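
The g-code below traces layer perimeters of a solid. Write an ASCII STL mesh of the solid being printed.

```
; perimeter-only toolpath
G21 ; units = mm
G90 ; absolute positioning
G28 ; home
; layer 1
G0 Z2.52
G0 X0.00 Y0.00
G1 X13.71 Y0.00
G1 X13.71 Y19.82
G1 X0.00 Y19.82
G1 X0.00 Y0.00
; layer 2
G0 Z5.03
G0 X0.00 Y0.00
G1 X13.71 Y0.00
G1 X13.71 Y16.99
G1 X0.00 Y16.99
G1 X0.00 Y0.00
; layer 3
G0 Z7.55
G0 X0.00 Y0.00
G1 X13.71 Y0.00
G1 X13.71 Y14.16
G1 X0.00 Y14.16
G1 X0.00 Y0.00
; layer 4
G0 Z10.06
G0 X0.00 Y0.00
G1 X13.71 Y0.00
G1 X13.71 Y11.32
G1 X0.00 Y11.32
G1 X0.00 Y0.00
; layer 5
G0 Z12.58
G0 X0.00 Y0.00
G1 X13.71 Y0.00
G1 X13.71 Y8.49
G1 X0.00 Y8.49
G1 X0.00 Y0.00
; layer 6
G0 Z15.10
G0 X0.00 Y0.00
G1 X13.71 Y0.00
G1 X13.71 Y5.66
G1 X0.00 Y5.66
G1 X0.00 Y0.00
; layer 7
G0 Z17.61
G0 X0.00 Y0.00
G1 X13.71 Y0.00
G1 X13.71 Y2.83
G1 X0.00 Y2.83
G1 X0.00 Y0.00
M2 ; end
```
solid part
  facet normal 0.0000 0.0000 -1.0000
    outer loop
      vertex 13.71 22.65 0.00
      vertex 13.71 0.00 0.00
      vertex 0.00 0.00 0.00
    endloop
  endfacet
  facet normal 0.0000 0.0000 -1.0000
    outer loop
      vertex 0.00 22.65 0.00
      vertex 13.71 22.65 0.00
      vertex 0.00 0.00 0.00
    endloop
  endfacet
  facet normal 0.0000 -1.0000 0.0000
    outer loop
      vertex 0.00 0.00 0.00
      vertex 13.71 0.00 0.00
      vertex 13.71 0.00 20.13
    endloop
  endfacet
  facet normal 0.0000 -1.0000 0.0000
    outer loop
      vertex 0.00 0.00 0.00
      vertex 13.71 0.00 20.13
      vertex 0.00 0.00 20.13
    endloop
  endfacet
  facet normal 0.0000 0.6643 0.7475
    outer loop
      vertex 0.00 0.00 20.13
      vertex 13.71 0.00 20.13
      vertex 13.71 22.65 0.00
    endloop
  endfacet
  facet normal 0.0000 0.6643 0.7475
    outer loop
      vertex 0.00 0.00 20.13
      vertex 13.71 22.65 0.00
      vertex 0.00 22.65 0.00
    endloop
  endfacet
  facet normal -1.0000 0.0000 0.0000
    outer loop
      vertex 0.00 0.00 20.13
      vertex 0.00 22.65 0.00
      vertex 0.00 0.00 0.00
    endloop
  endfacet
  facet normal 1.0000 0.0000 0.0000
    outer loop
      vertex 13.71 0.00 0.00
      vertex 13.71 22.65 0.00
      vertex 13.71 0.00 20.13
    endloop
  endfacet
endsolid part

The G0 Z moves step by Δz≈2.52 mm. The G1 loops shrink linearly with z, so the solid tapers from its base footprint up to z≈20.1. Closing with a flat bottom cap and the tapered top and triangulating gives 8 facets — a wedge (ramp): 13.7 × 22.6 mm base, rising to 20.1 mm along the y=0 edge and sloping linearly to z=0 at y=22.6.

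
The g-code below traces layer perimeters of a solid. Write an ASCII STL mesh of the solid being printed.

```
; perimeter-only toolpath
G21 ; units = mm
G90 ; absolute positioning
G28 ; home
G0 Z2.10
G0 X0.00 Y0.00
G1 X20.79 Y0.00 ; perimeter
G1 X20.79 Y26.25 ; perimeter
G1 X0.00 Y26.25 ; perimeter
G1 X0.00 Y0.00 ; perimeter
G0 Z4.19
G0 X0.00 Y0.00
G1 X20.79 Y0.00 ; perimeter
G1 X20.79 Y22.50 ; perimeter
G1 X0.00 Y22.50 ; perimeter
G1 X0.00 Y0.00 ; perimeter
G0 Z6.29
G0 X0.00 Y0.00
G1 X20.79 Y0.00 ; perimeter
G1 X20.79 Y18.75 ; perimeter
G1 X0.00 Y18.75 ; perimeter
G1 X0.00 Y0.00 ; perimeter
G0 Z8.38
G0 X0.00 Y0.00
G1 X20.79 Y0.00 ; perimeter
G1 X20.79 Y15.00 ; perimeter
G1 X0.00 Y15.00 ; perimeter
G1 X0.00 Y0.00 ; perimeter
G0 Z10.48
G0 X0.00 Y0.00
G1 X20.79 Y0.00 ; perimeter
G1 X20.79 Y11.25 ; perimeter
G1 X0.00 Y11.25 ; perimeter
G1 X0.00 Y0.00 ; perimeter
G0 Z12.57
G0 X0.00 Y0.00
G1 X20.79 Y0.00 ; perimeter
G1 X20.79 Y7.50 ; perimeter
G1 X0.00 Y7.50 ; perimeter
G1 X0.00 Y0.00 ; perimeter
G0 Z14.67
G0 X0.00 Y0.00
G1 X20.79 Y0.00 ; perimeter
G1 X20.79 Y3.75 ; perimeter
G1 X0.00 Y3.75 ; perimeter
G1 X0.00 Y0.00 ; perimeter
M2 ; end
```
solid part
  facet normal 0.0000 0.0000 -1.0000
    outer loop
      vertex 20.79 30.00 0.00
      vertex 20.79 0.00 0.00
      vertex 0.00 0.00 0.00
    endloop
  endfacet
  facet normal 0.0000 0.0000 -1.0000
    outer loop
      vertex 0.00 30.00 0.00
      vertex 20.79 30.00 0.00
      vertex 0.00 0.00 0.00
    endloop
  endfacet
  facet normal 0.0000 -1.0000 0.0000
    outer loop
      vertex 0.00 0.00 0.00
      vertex 20.79 0.00 0.00
      vertex 20.79 0.00 16.76
    endloop
  endfacet
  facet normal 0.0000 -1.0000 0.0000
    outer loop
      vertex 0.00 0.00 0.00
      vertex 20.79 0.00 16.76
      vertex 0.00 0.00 16.76
    endloop
  endfacet
  facet normal 0.0000 0.4877 0.8730
    outer loop
      vertex 0.00 0.00 16.76
      vertex 20.79 0.00 16.76
      vertex 20.79 30.00 0.00
    endloop
  endfacet
  facet normal 0.0000 0.4877 0.8730
    outer loop
      vertex 0.00 0.00 16.76
      vertex 20.79 30.00 0.00
      vertex 0.00 30.00 0.00
    endloop
  endfacet
  facet normal -1.0000 0.0000 0.0000
    outer loop
      vertex 0.00 0.00 16.76
      vertex 0.00 30.00 0.00
      vertex 0.00 0.00 0.00
    endloop
  endfacet
  facet normal 1.0000 0.0000 0.0000
    outer loop
      vertex 20.79 0.00 0.00
      vertex 20.79 30.00 0.00
      vertex 20.79 0.00 16.76
    endloop
  endfacet
endsolid part

The G0 Z moves step by Δz≈2.10 mm. The G1 loops shrink linearly with z, so the solid tapers from its base footprint up to z≈16.8. Closing with a flat bottom cap and the tapered top and triangulating gives 8 facets — a wedge (ramp): 20.8 × 30 mm base, rising to 16.8 mm along the y=0 edge and sloping linearly to z=0 at y=30.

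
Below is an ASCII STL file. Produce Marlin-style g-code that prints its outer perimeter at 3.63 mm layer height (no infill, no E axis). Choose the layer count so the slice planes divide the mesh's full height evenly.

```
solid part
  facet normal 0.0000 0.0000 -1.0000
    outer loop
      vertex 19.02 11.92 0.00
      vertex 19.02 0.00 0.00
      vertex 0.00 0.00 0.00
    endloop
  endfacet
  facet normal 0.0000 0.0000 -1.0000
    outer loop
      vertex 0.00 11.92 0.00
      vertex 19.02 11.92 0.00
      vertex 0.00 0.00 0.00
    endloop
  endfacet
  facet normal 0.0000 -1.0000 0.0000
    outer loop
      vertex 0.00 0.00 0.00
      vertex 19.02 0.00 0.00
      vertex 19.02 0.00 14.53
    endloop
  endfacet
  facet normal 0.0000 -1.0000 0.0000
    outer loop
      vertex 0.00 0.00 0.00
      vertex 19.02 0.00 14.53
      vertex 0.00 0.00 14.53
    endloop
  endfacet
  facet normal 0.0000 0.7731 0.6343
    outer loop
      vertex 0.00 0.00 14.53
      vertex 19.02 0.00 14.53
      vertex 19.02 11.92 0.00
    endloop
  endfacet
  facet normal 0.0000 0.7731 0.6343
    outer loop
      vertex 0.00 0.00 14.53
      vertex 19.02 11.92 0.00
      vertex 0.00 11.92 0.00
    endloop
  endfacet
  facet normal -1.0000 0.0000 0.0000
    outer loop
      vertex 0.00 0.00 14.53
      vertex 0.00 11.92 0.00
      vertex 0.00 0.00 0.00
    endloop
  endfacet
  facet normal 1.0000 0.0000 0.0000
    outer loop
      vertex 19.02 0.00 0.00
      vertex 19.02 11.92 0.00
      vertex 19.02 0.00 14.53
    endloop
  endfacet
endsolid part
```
; perimeter-only toolpath
G21 ; units = mm
G90 ; absolute positioning
G28 ; home
; layer 1
G0 Z3.63
G0 X0.00 Y0.00
G1 X19.02 Y0.00
G1 X19.02 Y8.94
G1 X0.00 Y8.94
G1 X0.00 Y0.00
; layer 2
G0 Z7.26
G0 X0.00 Y0.00
G1 X19.02 Y0.00
G1 X19.02 Y5.96
G1 X0.00 Y5.96
G1 X0.00 Y0.00
; layer 3
G0 Z10.90
G0 X0.00 Y0.00
G1 X19.02 Y0.00
G1 X19.02 Y2.98
G1 X0.00 Y2.98
G1 X0.00 Y0.00
M2 ; end

The solid is a wedge (ramp): 19 × 11.9 mm base, rising to 14.5 mm along the y=0 edge and sloping linearly to z=0 at y=11.9. Slicing at Δz = 3.63 mm — 4 equal slices spanning the solid's height, so layer i sits at z = i·h/4 — gives 3 non-empty perimeters. Each is a 4-segment closed polygon; G0 lifts to the layer z and rapids to the start vertex, then G1 traces the edges. The cross-section shrinks linearly with z (the slice at the apex is degenerate and omitted).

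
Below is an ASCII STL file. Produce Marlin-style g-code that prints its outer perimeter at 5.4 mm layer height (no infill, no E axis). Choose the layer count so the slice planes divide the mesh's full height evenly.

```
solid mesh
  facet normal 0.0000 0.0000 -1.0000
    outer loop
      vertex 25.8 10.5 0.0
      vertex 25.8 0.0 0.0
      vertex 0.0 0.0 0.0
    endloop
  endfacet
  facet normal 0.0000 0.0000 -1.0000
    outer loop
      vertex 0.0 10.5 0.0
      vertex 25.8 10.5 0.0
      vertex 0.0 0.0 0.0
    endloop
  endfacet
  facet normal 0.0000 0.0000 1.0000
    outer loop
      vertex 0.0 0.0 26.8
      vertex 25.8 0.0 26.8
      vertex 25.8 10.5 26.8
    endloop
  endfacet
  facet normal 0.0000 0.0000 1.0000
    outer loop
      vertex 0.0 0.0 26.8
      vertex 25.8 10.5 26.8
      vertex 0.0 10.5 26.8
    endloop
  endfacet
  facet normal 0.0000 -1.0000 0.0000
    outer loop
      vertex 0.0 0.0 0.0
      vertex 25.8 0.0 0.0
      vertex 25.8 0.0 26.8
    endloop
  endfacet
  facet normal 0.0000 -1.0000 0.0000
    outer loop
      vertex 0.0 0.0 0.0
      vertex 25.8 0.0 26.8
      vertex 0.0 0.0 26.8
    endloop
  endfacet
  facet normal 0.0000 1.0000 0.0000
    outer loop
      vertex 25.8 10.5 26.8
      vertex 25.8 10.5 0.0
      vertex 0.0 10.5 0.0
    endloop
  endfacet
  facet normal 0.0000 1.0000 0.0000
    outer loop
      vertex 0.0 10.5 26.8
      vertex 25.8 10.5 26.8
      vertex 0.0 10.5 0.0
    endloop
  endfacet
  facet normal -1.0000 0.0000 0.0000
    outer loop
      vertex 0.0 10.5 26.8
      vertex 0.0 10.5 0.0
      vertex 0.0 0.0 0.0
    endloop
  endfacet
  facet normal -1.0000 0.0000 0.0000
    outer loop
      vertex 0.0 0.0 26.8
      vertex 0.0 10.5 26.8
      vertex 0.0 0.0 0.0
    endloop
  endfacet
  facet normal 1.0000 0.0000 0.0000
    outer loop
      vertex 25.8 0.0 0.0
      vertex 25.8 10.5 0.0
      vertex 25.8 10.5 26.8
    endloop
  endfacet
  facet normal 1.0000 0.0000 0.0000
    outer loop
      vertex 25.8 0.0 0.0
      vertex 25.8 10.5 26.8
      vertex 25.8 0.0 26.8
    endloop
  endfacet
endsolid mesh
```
; perimeter-only toolpath
G21 ; units = mm
G90 ; absolute positioning
G28 ; home
; layer 1
G0 Z5.4
G0 X0.0 Y0.0
G1 X25.8 Y0.0
G1 X25.8 Y10.5
G1 X0.0 Y10.5
G1 X0.0 Y0.0
; layer 2
G0 Z10.7
G0 X0.0 Y0.0
G1 X25.8 Y0.0
G1 X25.8 Y10.5
G1 X0.0 Y10.5
G1 X0.0 Y0.0
; layer 3
G0 Z16.1
G0 X0.0 Y0.0
G1 X25.8 Y0.0
G1 X25.8 Y10.5
G1 X0.0 Y10.5
G1 X0.0 Y0.0
; layer 4
G0 Z21.4
G0 X0.0 Y0.0
G1 X25.8 Y0.0
G1 X25.8 Y10.5
G1 X0.0 Y10.5
G1 X0.0 Y0.0
; layer 5
G0 Z26.8
G0 X0.0 Y0.0
G1 X25.8 Y0.0
G1 X25.8 Y10.5
G1 X0.0 Y10.5
G1 X0.0 Y0.0
M2 ; end

The solid is a rectangular box, roughly 25.8 × 10.5 mm footprint and 26.8 mm tall. Slicing at Δz = 5.4 mm — 5 equal slices spanning the solid's height, so layer i sits at z = i·h/5 — gives 5 non-empty perimeters. Each is a 4-segment closed polygon; G0 lifts to the layer z and rapids to the start vertex, then G1 traces the edges.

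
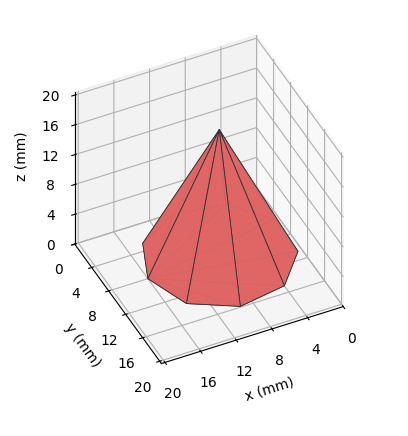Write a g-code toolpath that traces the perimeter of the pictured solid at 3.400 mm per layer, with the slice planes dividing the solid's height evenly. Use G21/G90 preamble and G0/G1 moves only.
Reading the render: the shape is a regular 9-sided pyramid, base circumscribed radius ≈ 8 mm, apex at z ≈ 17 mm (dimensions read to the nearest mm from the axis ticks). For the g-code, the solid's height is divided into equal slices at the stated Δz and each level perimeter traced with G1 moves after a G0 lift.

; perimeter-only toolpath
G21 ; units = mm
G90 ; absolute positioning
G28 ; home
; layer 1
G0 Z3.400
G0 X14.400 Y8.000
G1 X12.902 Y12.114
G1 X9.111 Y14.302
G1 X4.800 Y13.542
G1 X1.986 Y10.189
G1 X1.986 Y5.811
G1 X4.800 Y2.458
G1 X9.111 Y1.698
G1 X12.902 Y3.886
G1 X14.400 Y8.000
; layer 2
G0 Z6.800
G0 X12.800 Y8.000
G1 X11.677 Y11.085
G1 X8.833 Y12.727
G1 X5.600 Y12.157
G1 X3.489 Y9.642
G1 X3.489 Y6.358
G1 X5.600 Y3.843
G1 X8.833 Y3.273
G1 X11.677 Y4.915
G1 X12.800 Y8.000
; layer 3
G0 Z10.200
G0 X11.200 Y8.000
G1 X10.451 Y10.057
G1 X8.556 Y11.151
G1 X6.400 Y10.771
G1 X4.993 Y9.094
G1 X4.993 Y6.906
G1 X6.400 Y5.229
G1 X8.556 Y4.849
G1 X10.451 Y5.943
G1 X11.200 Y8.000
; layer 4
G0 Z13.600
G0 X9.600 Y8.000
G1 X9.226 Y9.028
G1 X8.278 Y9.576
G1 X7.200 Y9.386
G1 X6.496 Y8.547
G1 X6.496 Y7.453
G1 X7.200 Y6.614
G1 X8.278 Y6.424
G1 X9.226 Y6.972
G1 X9.600 Y8.000
M2 ; end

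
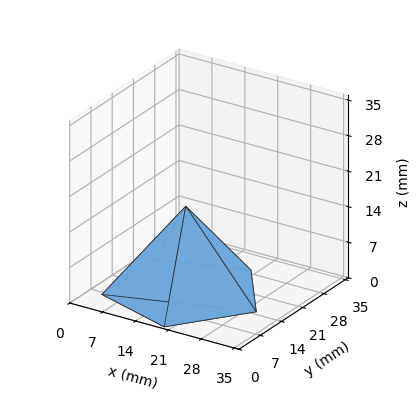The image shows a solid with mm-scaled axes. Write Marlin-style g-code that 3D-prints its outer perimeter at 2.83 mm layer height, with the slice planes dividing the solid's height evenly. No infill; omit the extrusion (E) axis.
Reading the render: the shape is a regular 5-sided pyramid, base circumscribed radius ≈ 15 mm, apex at z ≈ 17 mm (dimensions read to the nearest mm from the axis ticks). For the g-code, the solid's height is divided into equal slices at the stated Δz and each level perimeter traced with G1 moves after a G0 lift.

; perimeter-only toolpath
G21 ; units = mm
G90 ; absolute positioning
G28 ; home
; layer 1
G0 Z2.83
G0 X27.50 Y15.00
G1 X18.87 Y26.89
G1 X4.88 Y22.35
G1 X4.88 Y7.65
G1 X18.87 Y3.11
G1 X27.50 Y15.00
; layer 2
G0 Z5.67
G0 X25.00 Y15.00
G1 X18.09 Y24.51
G1 X6.91 Y20.88
G1 X6.91 Y9.12
G1 X18.09 Y5.49
G1 X25.00 Y15.00
; layer 3
G0 Z8.50
G0 X22.50 Y15.00
G1 X17.32 Y22.13
G1 X8.93 Y19.41
G1 X8.93 Y10.59
G1 X17.32 Y7.87
G1 X22.50 Y15.00
; layer 4
G0 Z11.33
G0 X20.00 Y15.00
G1 X16.55 Y19.76
G1 X10.95 Y17.94
G1 X10.95 Y12.06
G1 X16.55 Y10.24
G1 X20.00 Y15.00
; layer 5
G0 Z14.17
G0 X17.50 Y15.00
G1 X15.77 Y17.38
G1 X12.98 Y16.47
G1 X12.98 Y13.53
G1 X15.77 Y12.62
G1 X17.50 Y15.00
M2 ; end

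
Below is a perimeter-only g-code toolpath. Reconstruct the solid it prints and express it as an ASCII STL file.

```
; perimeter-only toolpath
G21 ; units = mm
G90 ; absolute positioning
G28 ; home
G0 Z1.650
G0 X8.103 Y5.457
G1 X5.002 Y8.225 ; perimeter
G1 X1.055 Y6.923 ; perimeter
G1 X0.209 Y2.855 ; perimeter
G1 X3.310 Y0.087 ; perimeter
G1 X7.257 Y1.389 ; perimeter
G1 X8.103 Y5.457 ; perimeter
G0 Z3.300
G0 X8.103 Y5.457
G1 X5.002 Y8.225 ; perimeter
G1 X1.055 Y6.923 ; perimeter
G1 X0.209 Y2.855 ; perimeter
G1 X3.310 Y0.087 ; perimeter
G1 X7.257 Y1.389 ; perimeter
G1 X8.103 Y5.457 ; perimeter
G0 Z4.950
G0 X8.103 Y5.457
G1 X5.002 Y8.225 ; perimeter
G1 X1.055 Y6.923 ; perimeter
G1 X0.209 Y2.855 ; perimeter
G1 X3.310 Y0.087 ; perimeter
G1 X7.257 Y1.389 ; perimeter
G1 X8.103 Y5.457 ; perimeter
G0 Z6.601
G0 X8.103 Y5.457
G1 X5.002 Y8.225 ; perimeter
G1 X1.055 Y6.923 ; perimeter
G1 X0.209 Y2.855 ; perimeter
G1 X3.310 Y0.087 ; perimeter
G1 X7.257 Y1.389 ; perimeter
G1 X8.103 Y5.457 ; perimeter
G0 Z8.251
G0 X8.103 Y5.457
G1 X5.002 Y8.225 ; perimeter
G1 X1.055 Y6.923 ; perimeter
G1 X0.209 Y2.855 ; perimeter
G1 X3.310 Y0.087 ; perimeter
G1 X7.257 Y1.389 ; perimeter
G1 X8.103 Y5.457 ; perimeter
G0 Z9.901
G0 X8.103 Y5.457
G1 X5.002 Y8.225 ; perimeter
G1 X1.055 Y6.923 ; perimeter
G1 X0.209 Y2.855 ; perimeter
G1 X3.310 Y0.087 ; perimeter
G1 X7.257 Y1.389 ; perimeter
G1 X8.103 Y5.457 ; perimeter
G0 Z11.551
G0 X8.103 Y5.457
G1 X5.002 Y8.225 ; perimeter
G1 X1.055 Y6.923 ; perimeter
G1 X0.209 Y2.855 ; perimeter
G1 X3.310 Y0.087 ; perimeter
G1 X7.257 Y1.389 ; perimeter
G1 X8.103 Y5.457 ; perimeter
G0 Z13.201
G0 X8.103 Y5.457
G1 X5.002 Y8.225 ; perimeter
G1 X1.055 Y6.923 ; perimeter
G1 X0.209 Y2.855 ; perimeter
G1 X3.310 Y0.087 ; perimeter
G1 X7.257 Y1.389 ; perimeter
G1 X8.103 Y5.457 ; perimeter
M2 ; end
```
solid part
  facet normal 0.0000 0.0000 -1.0000
    outer loop
      vertex 1.055 6.923 0.000
      vertex 5.002 8.225 0.000
      vertex 8.103 5.457 0.000
    endloop
  endfacet
  facet normal 0.0000 0.0000 -1.0000
    outer loop
      vertex 0.209 2.855 0.000
      vertex 1.055 6.923 0.000
      vertex 8.103 5.457 0.000
    endloop
  endfacet
  facet normal 0.0000 0.0000 -1.0000
    outer loop
      vertex 3.310 0.087 0.000
      vertex 0.209 2.855 0.000
      vertex 8.103 5.457 0.000
    endloop
  endfacet
  facet normal 0.0000 0.0000 -1.0000
    outer loop
      vertex 7.257 1.389 0.000
      vertex 3.310 0.087 0.000
      vertex 8.103 5.457 0.000
    endloop
  endfacet
  facet normal 0.0000 0.0000 1.0000
    outer loop
      vertex 8.103 5.457 13.201
      vertex 5.002 8.225 13.201
      vertex 1.055 6.923 13.201
    endloop
  endfacet
  facet normal 0.0000 0.0000 1.0000
    outer loop
      vertex 8.103 5.457 13.201
      vertex 1.055 6.923 13.201
      vertex 0.209 2.855 13.201
    endloop
  endfacet
  facet normal 0.0000 0.0000 1.0000
    outer loop
      vertex 8.103 5.457 13.201
      vertex 0.209 2.855 13.201
      vertex 3.310 0.087 13.201
    endloop
  endfacet
  facet normal 0.0000 0.0000 1.0000
    outer loop
      vertex 8.103 5.457 13.201
      vertex 3.310 0.087 13.201
      vertex 7.257 1.389 13.201
    endloop
  endfacet
  facet normal 0.6659 0.7460 0.0000
    outer loop
      vertex 8.103 5.457 0.000
      vertex 5.002 8.225 0.000
      vertex 5.002 8.225 13.201
    endloop
  endfacet
  facet normal 0.6659 0.7460 0.0000
    outer loop
      vertex 8.103 5.457 0.000
      vertex 5.002 8.225 13.201
      vertex 8.103 5.457 13.201
    endloop
  endfacet
  facet normal -0.3133 0.9497 0.0000
    outer loop
      vertex 5.002 8.225 0.000
      vertex 1.055 6.923 0.000
      vertex 1.055 6.923 13.201
    endloop
  endfacet
  facet normal -0.3133 0.9497 0.0000
    outer loop
      vertex 5.002 8.225 0.000
      vertex 1.055 6.923 13.201
      vertex 5.002 8.225 13.201
    endloop
  endfacet
  facet normal -0.9791 0.2036 0.0000
    outer loop
      vertex 1.055 6.923 0.000
      vertex 0.209 2.855 0.000
      vertex 0.209 2.855 13.201
    endloop
  endfacet
  facet normal -0.9791 0.2036 0.0000
    outer loop
      vertex 1.055 6.923 0.000
      vertex 0.209 2.855 13.201
      vertex 1.055 6.923 13.201
    endloop
  endfacet
  facet normal -0.6659 -0.7460 0.0000
    outer loop
      vertex 0.209 2.855 0.000
      vertex 3.310 0.087 0.000
      vertex 3.310 0.087 13.201
    endloop
  endfacet
  facet normal -0.6659 -0.7460 0.0000
    outer loop
      vertex 0.209 2.855 0.000
      vertex 3.310 0.087 13.201
      vertex 0.209 2.855 13.201
    endloop
  endfacet
  facet normal 0.3133 -0.9497 0.0000
    outer loop
      vertex 3.310 0.087 0.000
      vertex 7.257 1.389 0.000
      vertex 7.257 1.389 13.201
    endloop
  endfacet
  facet normal 0.3133 -0.9497 0.0000
    outer loop
      vertex 3.310 0.087 0.000
      vertex 7.257 1.389 13.201
      vertex 3.310 0.087 13.201
    endloop
  endfacet
  facet normal 0.9791 -0.2036 0.0000
    outer loop
      vertex 7.257 1.389 0.000
      vertex 8.103 5.457 0.000
      vertex 8.103 5.457 13.201
    endloop
  endfacet
  facet normal 0.9791 -0.2036 0.0000
    outer loop
      vertex 7.257 1.389 0.000
      vertex 8.103 5.457 13.201
      vertex 7.257 1.389 13.201
    endloop
  endfacet
endsolid part

The G0 Z moves step by Δz≈1.650 mm. Every layer's G1 loop is the same polygon, so the solid is a straight extrusion of it from z=0 to z≈13.2. Closing with flat bottom and top caps and triangulating gives 20 facets — a regular 6-sided prism (a cylinder approximated with 6 flat sides), circumscribed radius ≈ 4.16 mm, height ≈ 13.2 mm.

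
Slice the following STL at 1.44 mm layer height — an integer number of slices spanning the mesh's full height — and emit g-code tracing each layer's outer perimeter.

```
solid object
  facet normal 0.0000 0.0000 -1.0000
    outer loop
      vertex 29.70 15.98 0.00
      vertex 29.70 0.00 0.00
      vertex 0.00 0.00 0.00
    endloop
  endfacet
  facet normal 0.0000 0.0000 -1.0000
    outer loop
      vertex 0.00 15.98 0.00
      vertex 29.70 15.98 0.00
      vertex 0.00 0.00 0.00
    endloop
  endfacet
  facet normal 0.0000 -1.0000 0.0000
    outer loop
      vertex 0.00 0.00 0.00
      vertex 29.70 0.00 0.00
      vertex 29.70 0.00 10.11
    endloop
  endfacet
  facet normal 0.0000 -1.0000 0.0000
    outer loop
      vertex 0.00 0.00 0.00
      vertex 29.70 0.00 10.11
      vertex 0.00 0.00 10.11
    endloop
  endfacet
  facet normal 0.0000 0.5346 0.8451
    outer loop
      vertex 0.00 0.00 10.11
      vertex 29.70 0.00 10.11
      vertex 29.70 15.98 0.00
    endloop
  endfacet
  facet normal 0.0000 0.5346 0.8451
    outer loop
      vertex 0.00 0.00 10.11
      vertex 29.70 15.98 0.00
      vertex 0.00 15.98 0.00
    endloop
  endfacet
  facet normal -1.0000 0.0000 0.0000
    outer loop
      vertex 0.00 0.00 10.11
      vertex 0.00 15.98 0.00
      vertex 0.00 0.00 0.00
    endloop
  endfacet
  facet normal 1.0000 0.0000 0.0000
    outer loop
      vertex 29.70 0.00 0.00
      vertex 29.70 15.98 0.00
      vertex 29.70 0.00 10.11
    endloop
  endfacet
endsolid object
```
; perimeter-only toolpath
G21 ; units = mm
G90 ; absolute positioning
G28 ; home
; layer 1
G0 Z1.44
G0 X0.00 Y0.00
G1 X29.70 Y0.00
G1 X29.70 Y13.70
G1 X0.00 Y13.70
G1 X0.00 Y0.00
; layer 2
G0 Z2.89
G0 X0.00 Y0.00
G1 X29.70 Y0.00
G1 X29.70 Y11.41
G1 X0.00 Y11.41
G1 X0.00 Y0.00
; layer 3
G0 Z4.33
G0 X0.00 Y0.00
G1 X29.70 Y0.00
G1 X29.70 Y9.13
G1 X0.00 Y9.13
G1 X0.00 Y0.00
; layer 4
G0 Z5.78
G0 X0.00 Y0.00
G1 X29.70 Y0.00
G1 X29.70 Y6.85
G1 X0.00 Y6.85
G1 X0.00 Y0.00
; layer 5
G0 Z7.22
G0 X0.00 Y0.00
G1 X29.70 Y0.00
G1 X29.70 Y4.57
G1 X0.00 Y4.57
G1 X0.00 Y0.00
; layer 6
G0 Z8.67
G0 X0.00 Y0.00
G1 X29.70 Y0.00
G1 X29.70 Y2.28
G1 X0.00 Y2.28
G1 X0.00 Y0.00
M2 ; end

The solid is a wedge (ramp): 29.7 × 16 mm base, rising to 10.1 mm along the y=0 edge and sloping linearly to z=0 at y=16. Slicing at Δz = 1.44 mm — 7 equal slices spanning the solid's height, so layer i sits at z = i·h/7 — gives 6 non-empty perimeters. Each is a 4-segment closed polygon; G0 lifts to the layer z and rapids to the start vertex, then G1 traces the edges. The cross-section shrinks linearly with z (the slice at the apex is degenerate and omitted).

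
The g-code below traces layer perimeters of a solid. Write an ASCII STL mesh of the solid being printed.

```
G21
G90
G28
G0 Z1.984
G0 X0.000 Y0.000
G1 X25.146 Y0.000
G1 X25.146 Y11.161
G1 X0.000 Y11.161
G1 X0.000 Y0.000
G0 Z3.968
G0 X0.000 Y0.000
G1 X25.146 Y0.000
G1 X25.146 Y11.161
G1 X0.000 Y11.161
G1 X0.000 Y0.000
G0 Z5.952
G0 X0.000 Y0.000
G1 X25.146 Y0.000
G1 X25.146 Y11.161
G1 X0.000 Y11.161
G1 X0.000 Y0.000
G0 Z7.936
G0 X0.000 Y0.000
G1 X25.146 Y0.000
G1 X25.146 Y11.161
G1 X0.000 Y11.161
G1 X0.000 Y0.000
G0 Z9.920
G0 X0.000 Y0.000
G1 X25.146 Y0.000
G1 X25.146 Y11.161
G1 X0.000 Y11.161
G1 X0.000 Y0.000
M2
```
solid part
  facet normal 0.0000 0.0000 -1.0000
    outer loop
      vertex 25.146 11.161 0.000
      vertex 25.146 0.000 0.000
      vertex 0.000 0.000 0.000
    endloop
  endfacet
  facet normal 0.0000 0.0000 -1.0000
    outer loop
      vertex 0.000 11.161 0.000
      vertex 25.146 11.161 0.000
      vertex 0.000 0.000 0.000
    endloop
  endfacet
  facet normal 0.0000 0.0000 1.0000
    outer loop
      vertex 0.000 0.000 9.920
      vertex 25.146 0.000 9.920
      vertex 25.146 11.161 9.920
    endloop
  endfacet
  facet normal 0.0000 0.0000 1.0000
    outer loop
      vertex 0.000 0.000 9.920
      vertex 25.146 11.161 9.920
      vertex 0.000 11.161 9.920
    endloop
  endfacet
  facet normal 0.0000 -1.0000 0.0000
    outer loop
      vertex 0.000 0.000 0.000
      vertex 25.146 0.000 0.000
      vertex 25.146 0.000 9.920
    endloop
  endfacet
  facet normal 0.0000 -1.0000 0.0000
    outer loop
      vertex 0.000 0.000 0.000
      vertex 25.146 0.000 9.920
      vertex 0.000 0.000 9.920
    endloop
  endfacet
  facet normal 0.0000 1.0000 0.0000
    outer loop
      vertex 25.146 11.161 9.920
      vertex 25.146 11.161 0.000
      vertex 0.000 11.161 0.000
    endloop
  endfacet
  facet normal 0.0000 1.0000 0.0000
    outer loop
      vertex 0.000 11.161 9.920
      vertex 25.146 11.161 9.920
      vertex 0.000 11.161 0.000
    endloop
  endfacet
  facet normal -1.0000 0.0000 0.0000
    outer loop
      vertex 0.000 11.161 9.920
      vertex 0.000 11.161 0.000
      vertex 0.000 0.000 0.000
    endloop
  endfacet
  facet normal -1.0000 0.0000 0.0000
    outer loop
      vertex 0.000 0.000 9.920
      vertex 0.000 11.161 9.920
      vertex 0.000 0.000 0.000
    endloop
  endfacet
  facet normal 1.0000 0.0000 0.0000
    outer loop
      vertex 25.146 0.000 0.000
      vertex 25.146 11.161 0.000
      vertex 25.146 11.161 9.920
    endloop
  endfacet
  facet normal 1.0000 0.0000 0.0000
    outer loop
      vertex 25.146 0.000 0.000
      vertex 25.146 11.161 9.920
      vertex 25.146 0.000 9.920
    endloop
  endfacet
endsolid part

The G0 Z moves step by Δz≈1.984 mm. Every layer's G1 loop is the same polygon, so the solid is a straight extrusion of it from z=0 to z≈9.92. Closing with flat bottom and top caps and triangulating gives 12 facets — a rectangular box, roughly 25.1 × 11.2 mm footprint and 9.92 mm tall.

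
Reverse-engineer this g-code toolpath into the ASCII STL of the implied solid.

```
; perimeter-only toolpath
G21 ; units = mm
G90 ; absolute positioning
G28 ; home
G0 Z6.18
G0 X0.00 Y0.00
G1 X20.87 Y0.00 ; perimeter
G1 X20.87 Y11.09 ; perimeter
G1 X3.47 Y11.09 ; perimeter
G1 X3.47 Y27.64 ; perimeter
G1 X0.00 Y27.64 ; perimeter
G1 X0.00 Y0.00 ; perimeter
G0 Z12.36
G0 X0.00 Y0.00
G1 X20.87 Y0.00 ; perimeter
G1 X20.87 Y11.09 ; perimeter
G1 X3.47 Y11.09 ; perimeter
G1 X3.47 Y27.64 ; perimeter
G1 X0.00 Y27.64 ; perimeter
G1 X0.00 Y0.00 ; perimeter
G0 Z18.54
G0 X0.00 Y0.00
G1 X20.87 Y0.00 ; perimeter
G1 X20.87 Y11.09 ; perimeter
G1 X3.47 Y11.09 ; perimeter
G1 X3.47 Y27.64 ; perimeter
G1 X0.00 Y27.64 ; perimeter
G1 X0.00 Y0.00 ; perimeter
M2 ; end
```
solid part
  facet normal 0.0000 0.0000 -1.0000
    outer loop
      vertex 20.87 11.09 0.00
      vertex 20.87 0.00 0.00
      vertex 0.00 0.00 0.00
    endloop
  endfacet
  facet normal 0.0000 0.0000 -1.0000
    outer loop
      vertex 3.47 11.09 0.00
      vertex 20.87 11.09 0.00
      vertex 0.00 0.00 0.00
    endloop
  endfacet
  facet normal 0.0000 0.0000 -1.0000
    outer loop
      vertex 3.47 27.64 0.00
      vertex 3.47 11.09 0.00
      vertex 0.00 0.00 0.00
    endloop
  endfacet
  facet normal 0.0000 0.0000 -1.0000
    outer loop
      vertex 0.00 27.64 0.00
      vertex 3.47 27.64 0.00
      vertex 0.00 0.00 0.00
    endloop
  endfacet
  facet normal 0.0000 0.0000 1.0000
    outer loop
      vertex 0.00 0.00 18.54
      vertex 20.87 0.00 18.54
      vertex 20.87 11.09 18.54
    endloop
  endfacet
  facet normal 0.0000 0.0000 1.0000
    outer loop
      vertex 0.00 0.00 18.54
      vertex 20.87 11.09 18.54
      vertex 3.47 11.09 18.54
    endloop
  endfacet
  facet normal 0.0000 0.0000 1.0000
    outer loop
      vertex 0.00 0.00 18.54
      vertex 3.47 11.09 18.54
      vertex 3.47 27.64 18.54
    endloop
  endfacet
  facet normal 0.0000 0.0000 1.0000
    outer loop
      vertex 0.00 0.00 18.54
      vertex 3.47 27.64 18.54
      vertex 0.00 27.64 18.54
    endloop
  endfacet
  facet normal 0.0000 -1.0000 0.0000
    outer loop
      vertex 0.00 0.00 0.00
      vertex 20.87 0.00 0.00
      vertex 20.87 0.00 18.54
    endloop
  endfacet
  facet normal 0.0000 -1.0000 0.0000
    outer loop
      vertex 0.00 0.00 0.00
      vertex 20.87 0.00 18.54
      vertex 0.00 0.00 18.54
    endloop
  endfacet
  facet normal 1.0000 0.0000 0.0000
    outer loop
      vertex 20.87 0.00 0.00
      vertex 20.87 11.09 0.00
      vertex 20.87 11.09 18.54
    endloop
  endfacet
  facet normal 1.0000 0.0000 0.0000
    outer loop
      vertex 20.87 0.00 0.00
      vertex 20.87 11.09 18.54
      vertex 20.87 0.00 18.54
    endloop
  endfacet
  facet normal 0.0000 1.0000 0.0000
    outer loop
      vertex 20.87 11.09 0.00
      vertex 3.47 11.09 0.00
      vertex 3.47 11.09 18.54
    endloop
  endfacet
  facet normal 0.0000 1.0000 0.0000
    outer loop
      vertex 20.87 11.09 0.00
      vertex 3.47 11.09 18.54
      vertex 20.87 11.09 18.54
    endloop
  endfacet
  facet normal 1.0000 0.0000 0.0000
    outer loop
      vertex 3.47 11.09 0.00
      vertex 3.47 27.64 0.00
      vertex 3.47 27.64 18.54
    endloop
  endfacet
  facet normal 1.0000 0.0000 0.0000
    outer loop
      vertex 3.47 11.09 0.00
      vertex 3.47 27.64 18.54
      vertex 3.47 11.09 18.54
    endloop
  endfacet
  facet normal 0.0000 1.0000 0.0000
    outer loop
      vertex 3.47 27.64 0.00
      vertex 0.00 27.64 0.00
      vertex 0.00 27.64 18.54
    endloop
  endfacet
  facet normal 0.0000 1.0000 0.0000
    outer loop
      vertex 3.47 27.64 0.00
      vertex 0.00 27.64 18.54
      vertex 3.47 27.64 18.54
    endloop
  endfacet
  facet normal -1.0000 0.0000 0.0000
    outer loop
      vertex 0.00 27.64 0.00
      vertex 0.00 0.00 0.00
      vertex 0.00 0.00 18.54
    endloop
  endfacet
  facet normal -1.0000 0.0000 0.0000
    outer loop
      vertex 0.00 27.64 0.00
      vertex 0.00 0.00 18.54
      vertex 0.00 27.64 18.54
    endloop
  endfacet
endsolid part

The G0 Z moves step by Δz≈6.18 mm. Every layer's G1 loop is the same polygon, so the solid is a straight extrusion of it from z=0 to z≈18.5. Closing with flat bottom and top caps and triangulating gives 20 facets — an L-shaped prism: outer 20.9 × 27.6 mm, arm thicknesses ≈ 11.1 mm (horizontal) and 3.47 mm (vertical), extruded 18.5 mm in z.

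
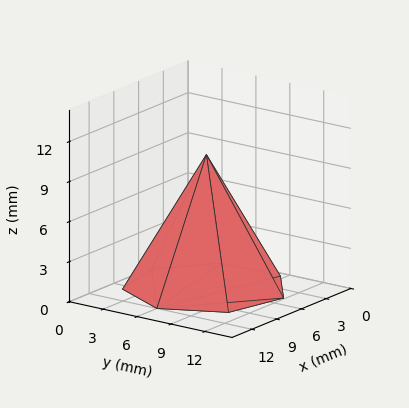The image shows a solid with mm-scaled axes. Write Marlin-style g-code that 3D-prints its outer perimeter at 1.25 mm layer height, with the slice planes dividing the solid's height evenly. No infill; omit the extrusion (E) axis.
Reading the render: the shape is a regular 7-sided pyramid, base circumscribed radius ≈ 6 mm, apex at z ≈ 10 mm (dimensions read to the nearest mm from the axis ticks). For the g-code, the solid's height is divided into equal slices at the stated Δz and each level perimeter traced with G1 moves after a G0 lift.

; perimeter-only toolpath
G21 ; units = mm
G90 ; absolute positioning
G28 ; home
; layer 1
G0 Z1.25
G0 X11.25 Y6.00
G1 X9.27 Y10.10
G1 X4.83 Y11.12
G1 X1.27 Y8.27
G1 X1.27 Y3.73
G1 X4.83 Y0.88
G1 X9.27 Y1.90
G1 X11.25 Y6.00
; layer 2
G0 Z2.50
G0 X10.50 Y6.00
G1 X8.80 Y9.52
G1 X5.00 Y10.39
G1 X1.94 Y7.95
G1 X1.94 Y4.05
G1 X5.00 Y1.61
G1 X8.80 Y2.48
G1 X10.50 Y6.00
; layer 3
G0 Z3.75
G0 X9.75 Y6.00
G1 X8.34 Y8.93
G1 X5.16 Y9.66
G1 X2.62 Y7.62
G1 X2.62 Y4.38
G1 X5.16 Y2.34
G1 X8.34 Y3.07
G1 X9.75 Y6.00
; layer 4
G0 Z5.00
G0 X9.00 Y6.00
G1 X7.87 Y8.34
G1 X5.33 Y8.93
G1 X3.29 Y7.30
G1 X3.29 Y4.70
G1 X5.33 Y3.08
G1 X7.87 Y3.66
G1 X9.00 Y6.00
; layer 5
G0 Z6.25
G0 X8.25 Y6.00
G1 X7.40 Y7.76
G1 X5.50 Y8.19
G1 X3.97 Y6.97
G1 X3.97 Y5.03
G1 X5.50 Y3.81
G1 X7.40 Y4.24
G1 X8.25 Y6.00
; layer 6
G0 Z7.50
G0 X7.50 Y6.00
G1 X6.94 Y7.17
G1 X5.67 Y7.46
G1 X4.65 Y6.65
G1 X4.65 Y5.35
G1 X5.67 Y4.54
G1 X6.94 Y4.83
G1 X7.50 Y6.00
; layer 7
G0 Z8.75
G0 X6.75 Y6.00
G1 X6.47 Y6.59
G1 X5.83 Y6.73
G1 X5.32 Y6.33
G1 X5.32 Y5.67
G1 X5.83 Y5.27
G1 X6.47 Y5.41
G1 X6.75 Y6.00
M2 ; end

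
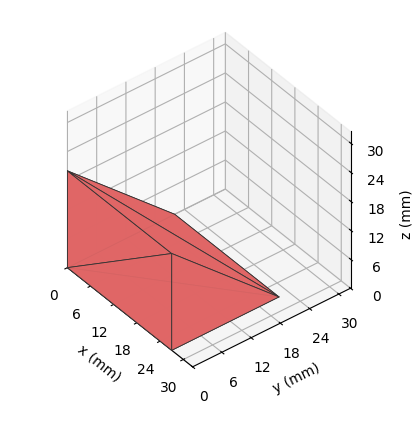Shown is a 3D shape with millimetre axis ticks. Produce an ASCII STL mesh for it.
Reading the render: the shape is a wedge (ramp): 27 × 22 mm base, rising to 20 mm along the y=0 edge and sloping linearly to z=0 at y=22 (dimensions read to the nearest mm from the axis ticks). For the STL, each face is triangulated and given an outward normal.

solid part
  facet normal 0.0000 0.0000 -1.0000
    outer loop
      vertex 27.00 22.00 0.00
      vertex 27.00 0.00 0.00
      vertex 0.00 0.00 0.00
    endloop
  endfacet
  facet normal 0.0000 0.0000 -1.0000
    outer loop
      vertex 0.00 22.00 0.00
      vertex 27.00 22.00 0.00
      vertex 0.00 0.00 0.00
    endloop
  endfacet
  facet normal 0.0000 -1.0000 0.0000
    outer loop
      vertex 0.00 0.00 0.00
      vertex 27.00 0.00 0.00
      vertex 27.00 0.00 20.00
    endloop
  endfacet
  facet normal 0.0000 -1.0000 0.0000
    outer loop
      vertex 0.00 0.00 0.00
      vertex 27.00 0.00 20.00
      vertex 0.00 0.00 20.00
    endloop
  endfacet
  facet normal 0.0000 0.6727 0.7399
    outer loop
      vertex 0.00 0.00 20.00
      vertex 27.00 0.00 20.00
      vertex 27.00 22.00 0.00
    endloop
  endfacet
  facet normal 0.0000 0.6727 0.7399
    outer loop
      vertex 0.00 0.00 20.00
      vertex 27.00 22.00 0.00
      vertex 0.00 22.00 0.00
    endloop
  endfacet
  facet normal -1.0000 0.0000 0.0000
    outer loop
      vertex 0.00 0.00 20.00
      vertex 0.00 22.00 0.00
      vertex 0.00 0.00 0.00
    endloop
  endfacet
  facet normal 1.0000 0.0000 0.0000
    outer loop
      vertex 27.00 0.00 0.00
      vertex 27.00 22.00 0.00
      vertex 27.00 0.00 20.00
    endloop
  endfacet
endsolid part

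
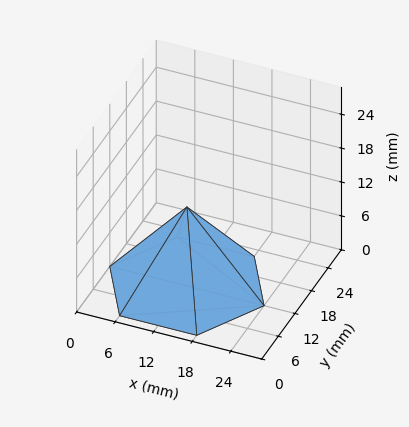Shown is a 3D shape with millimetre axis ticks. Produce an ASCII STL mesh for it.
Reading the render: the shape is a regular 6-sided pyramid, base circumscribed radius ≈ 12 mm, apex at z ≈ 14 mm (dimensions read to the nearest mm from the axis ticks). For the STL, each face is triangulated and given an outward normal.

solid part
  facet normal 0.0000 0.0000 -1.0000
    outer loop
      vertex 6.00 22.39 0.00
      vertex 18.00 22.39 0.00
      vertex 24.00 12.00 0.00
    endloop
  endfacet
  facet normal 0.0000 0.0000 -1.0000
    outer loop
      vertex 0.00 12.00 0.00
      vertex 6.00 22.39 0.00
      vertex 24.00 12.00 0.00
    endloop
  endfacet
  facet normal 0.0000 0.0000 -1.0000
    outer loop
      vertex 6.00 1.61 0.00
      vertex 0.00 12.00 0.00
      vertex 24.00 12.00 0.00
    endloop
  endfacet
  facet normal 0.0000 0.0000 -1.0000
    outer loop
      vertex 18.00 1.61 0.00
      vertex 6.00 1.61 0.00
      vertex 24.00 12.00 0.00
    endloop
  endfacet
  facet normal 0.6954 0.4016 0.5960
    outer loop
      vertex 24.00 12.00 0.00
      vertex 18.00 22.39 0.00
      vertex 12.00 12.00 14.00
    endloop
  endfacet
  facet normal 0.0000 0.8030 0.5960
    outer loop
      vertex 18.00 22.39 0.00
      vertex 6.00 22.39 0.00
      vertex 12.00 12.00 14.00
    endloop
  endfacet
  facet normal -0.6954 0.4016 0.5960
    outer loop
      vertex 6.00 22.39 0.00
      vertex 0.00 12.00 0.00
      vertex 12.00 12.00 14.00
    endloop
  endfacet
  facet normal -0.6954 -0.4016 0.5960
    outer loop
      vertex 0.00 12.00 0.00
      vertex 6.00 1.61 0.00
      vertex 12.00 12.00 14.00
    endloop
  endfacet
  facet normal 0.0000 -0.8030 0.5960
    outer loop
      vertex 6.00 1.61 0.00
      vertex 18.00 1.61 0.00
      vertex 12.00 12.00 14.00
    endloop
  endfacet
  facet normal 0.6954 -0.4016 0.5960
    outer loop
      vertex 18.00 1.61 0.00
      vertex 24.00 12.00 0.00
      vertex 12.00 12.00 14.00
    endloop
  endfacet
endsolid part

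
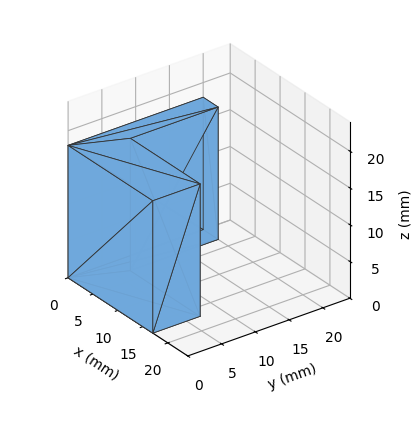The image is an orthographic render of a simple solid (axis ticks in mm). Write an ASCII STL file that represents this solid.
Reading the render: the shape is an L-shaped prism: outer 17 × 20 mm, arm thicknesses ≈ 7 mm (horizontal) and 3 mm (vertical), extruded 18 mm in z (dimensions read to the nearest mm from the axis ticks). For the STL, each face is triangulated and given an outward normal.

solid part
  facet normal 0.0000 0.0000 -1.0000
    outer loop
      vertex 17.000 7.000 0.000
      vertex 17.000 0.000 0.000
      vertex 0.000 0.000 0.000
    endloop
  endfacet
  facet normal 0.0000 0.0000 -1.0000
    outer loop
      vertex 3.000 7.000 0.000
      vertex 17.000 7.000 0.000
      vertex 0.000 0.000 0.000
    endloop
  endfacet
  facet normal 0.0000 0.0000 -1.0000
    outer loop
      vertex 3.000 20.000 0.000
      vertex 3.000 7.000 0.000
      vertex 0.000 0.000 0.000
    endloop
  endfacet
  facet normal 0.0000 0.0000 -1.0000
    outer loop
      vertex 0.000 20.000 0.000
      vertex 3.000 20.000 0.000
      vertex 0.000 0.000 0.000
    endloop
  endfacet
  facet normal 0.0000 0.0000 1.0000
    outer loop
      vertex 0.000 0.000 18.000
      vertex 17.000 0.000 18.000
      vertex 17.000 7.000 18.000
    endloop
  endfacet
  facet normal 0.0000 0.0000 1.0000
    outer loop
      vertex 0.000 0.000 18.000
      vertex 17.000 7.000 18.000
      vertex 3.000 7.000 18.000
    endloop
  endfacet
  facet normal 0.0000 0.0000 1.0000
    outer loop
      vertex 0.000 0.000 18.000
      vertex 3.000 7.000 18.000
      vertex 3.000 20.000 18.000
    endloop
  endfacet
  facet normal 0.0000 0.0000 1.0000
    outer loop
      vertex 0.000 0.000 18.000
      vertex 3.000 20.000 18.000
      vertex 0.000 20.000 18.000
    endloop
  endfacet
  facet normal 0.0000 -1.0000 0.0000
    outer loop
      vertex 0.000 0.000 0.000
      vertex 17.000 0.000 0.000
      vertex 17.000 0.000 18.000
    endloop
  endfacet
  facet normal 0.0000 -1.0000 0.0000
    outer loop
      vertex 0.000 0.000 0.000
      vertex 17.000 0.000 18.000
      vertex 0.000 0.000 18.000
    endloop
  endfacet
  facet normal 1.0000 0.0000 0.0000
    outer loop
      vertex 17.000 0.000 0.000
      vertex 17.000 7.000 0.000
      vertex 17.000 7.000 18.000
    endloop
  endfacet
  facet normal 1.0000 0.0000 0.0000
    outer loop
      vertex 17.000 0.000 0.000
      vertex 17.000 7.000 18.000
      vertex 17.000 0.000 18.000
    endloop
  endfacet
  facet normal 0.0000 1.0000 0.0000
    outer loop
      vertex 17.000 7.000 0.000
      vertex 3.000 7.000 0.000
      vertex 3.000 7.000 18.000
    endloop
  endfacet
  facet normal 0.0000 1.0000 0.0000
    outer loop
      vertex 17.000 7.000 0.000
      vertex 3.000 7.000 18.000
      vertex 17.000 7.000 18.000
    endloop
  endfacet
  facet normal 1.0000 0.0000 0.0000
    outer loop
      vertex 3.000 7.000 0.000
      vertex 3.000 20.000 0.000
      vertex 3.000 20.000 18.000
    endloop
  endfacet
  facet normal 1.0000 0.0000 0.0000
    outer loop
      vertex 3.000 7.000 0.000
      vertex 3.000 20.000 18.000
      vertex 3.000 7.000 18.000
    endloop
  endfacet
  facet normal 0.0000 1.0000 0.0000
    outer loop
      vertex 3.000 20.000 0.000
      vertex 0.000 20.000 0.000
      vertex 0.000 20.000 18.000
    endloop
  endfacet
  facet normal 0.0000 1.0000 0.0000
    outer loop
      vertex 3.000 20.000 0.000
      vertex 0.000 20.000 18.000
      vertex 3.000 20.000 18.000
    endloop
  endfacet
  facet normal -1.0000 0.0000 0.0000
    outer loop
      vertex 0.000 20.000 0.000
      vertex 0.000 0.000 0.000
      vertex 0.000 0.000 18.000
    endloop
  endfacet
  facet normal -1.0000 0.0000 0.0000
    outer loop
      vertex 0.000 20.000 0.000
      vertex 0.000 0.000 18.000
      vertex 0.000 20.000 18.000
    endloop
  endfacet
endsolid part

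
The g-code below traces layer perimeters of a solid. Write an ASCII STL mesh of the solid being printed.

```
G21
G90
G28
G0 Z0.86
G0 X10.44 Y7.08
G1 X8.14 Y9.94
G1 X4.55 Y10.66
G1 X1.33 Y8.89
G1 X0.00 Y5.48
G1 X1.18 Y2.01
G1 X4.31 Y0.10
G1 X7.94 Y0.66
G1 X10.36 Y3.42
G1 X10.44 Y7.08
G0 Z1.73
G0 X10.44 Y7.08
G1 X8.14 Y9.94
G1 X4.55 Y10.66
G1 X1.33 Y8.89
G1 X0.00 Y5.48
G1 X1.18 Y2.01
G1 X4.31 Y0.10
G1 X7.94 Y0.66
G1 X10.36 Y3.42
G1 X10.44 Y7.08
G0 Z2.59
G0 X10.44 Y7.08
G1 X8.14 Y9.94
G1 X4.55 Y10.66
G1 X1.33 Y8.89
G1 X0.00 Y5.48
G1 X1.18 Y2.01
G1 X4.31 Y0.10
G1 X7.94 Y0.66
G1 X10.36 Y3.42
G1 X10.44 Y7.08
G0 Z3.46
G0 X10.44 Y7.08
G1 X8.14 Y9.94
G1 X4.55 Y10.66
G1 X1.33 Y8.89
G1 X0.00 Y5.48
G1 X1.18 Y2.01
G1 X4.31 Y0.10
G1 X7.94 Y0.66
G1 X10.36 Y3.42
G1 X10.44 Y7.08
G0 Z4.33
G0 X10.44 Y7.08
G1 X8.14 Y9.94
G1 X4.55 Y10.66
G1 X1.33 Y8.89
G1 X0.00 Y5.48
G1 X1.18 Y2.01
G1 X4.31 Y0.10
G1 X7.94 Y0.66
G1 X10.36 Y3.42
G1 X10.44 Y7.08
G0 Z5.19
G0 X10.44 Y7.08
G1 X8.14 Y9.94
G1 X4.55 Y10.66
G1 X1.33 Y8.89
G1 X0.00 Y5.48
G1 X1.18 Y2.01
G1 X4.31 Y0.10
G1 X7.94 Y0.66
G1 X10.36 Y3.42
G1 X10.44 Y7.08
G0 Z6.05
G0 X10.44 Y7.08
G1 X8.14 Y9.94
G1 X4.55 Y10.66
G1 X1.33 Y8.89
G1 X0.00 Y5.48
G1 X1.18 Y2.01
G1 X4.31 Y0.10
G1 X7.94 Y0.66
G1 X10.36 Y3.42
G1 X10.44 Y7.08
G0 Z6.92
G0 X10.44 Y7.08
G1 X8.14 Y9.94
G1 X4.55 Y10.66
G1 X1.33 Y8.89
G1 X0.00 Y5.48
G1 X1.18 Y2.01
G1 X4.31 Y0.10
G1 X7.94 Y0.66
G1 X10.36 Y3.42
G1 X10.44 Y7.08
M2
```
solid part
  facet normal 0.0000 0.0000 -1.0000
    outer loop
      vertex 4.55 10.66 0.00
      vertex 8.14 9.94 0.00
      vertex 10.44 7.08 0.00
    endloop
  endfacet
  facet normal 0.0000 0.0000 -1.0000
    outer loop
      vertex 1.33 8.89 0.00
      vertex 4.55 10.66 0.00
      vertex 10.44 7.08 0.00
    endloop
  endfacet
  facet normal 0.0000 0.0000 -1.0000
    outer loop
      vertex 0.00 5.48 0.00
      vertex 1.33 8.89 0.00
      vertex 10.44 7.08 0.00
    endloop
  endfacet
  facet normal 0.0000 0.0000 -1.0000
    outer loop
      vertex 1.18 2.01 0.00
      vertex 0.00 5.48 0.00
      vertex 10.44 7.08 0.00
    endloop
  endfacet
  facet normal 0.0000 0.0000 -1.0000
    outer loop
      vertex 4.31 0.10 0.00
      vertex 1.18 2.01 0.00
      vertex 10.44 7.08 0.00
    endloop
  endfacet
  facet normal 0.0000 0.0000 -1.0000
    outer loop
      vertex 7.94 0.66 0.00
      vertex 4.31 0.10 0.00
      vertex 10.44 7.08 0.00
    endloop
  endfacet
  facet normal 0.0000 0.0000 -1.0000
    outer loop
      vertex 10.36 3.42 0.00
      vertex 7.94 0.66 0.00
      vertex 10.44 7.08 0.00
    endloop
  endfacet
  facet normal 0.0000 0.0000 1.0000
    outer loop
      vertex 10.44 7.08 6.92
      vertex 8.14 9.94 6.92
      vertex 4.55 10.66 6.92
    endloop
  endfacet
  facet normal 0.0000 0.0000 1.0000
    outer loop
      vertex 10.44 7.08 6.92
      vertex 4.55 10.66 6.92
      vertex 1.33 8.89 6.92
    endloop
  endfacet
  facet normal 0.0000 0.0000 1.0000
    outer loop
      vertex 10.44 7.08 6.92
      vertex 1.33 8.89 6.92
      vertex 0.00 5.48 6.92
    endloop
  endfacet
  facet normal 0.0000 0.0000 1.0000
    outer loop
      vertex 10.44 7.08 6.92
      vertex 0.00 5.48 6.92
      vertex 1.18 2.01 6.92
    endloop
  endfacet
  facet normal 0.0000 0.0000 1.0000
    outer loop
      vertex 10.44 7.08 6.92
      vertex 1.18 2.01 6.92
      vertex 4.31 0.10 6.92
    endloop
  endfacet
  facet normal 0.0000 0.0000 1.0000
    outer loop
      vertex 10.44 7.08 6.92
      vertex 4.31 0.10 6.92
      vertex 7.94 0.66 6.92
    endloop
  endfacet
  facet normal 0.0000 0.0000 1.0000
    outer loop
      vertex 10.44 7.08 6.92
      vertex 7.94 0.66 6.92
      vertex 10.36 3.42 6.92
    endloop
  endfacet
  facet normal 0.7793 0.6267 0.0000
    outer loop
      vertex 10.44 7.08 0.00
      vertex 8.14 9.94 0.00
      vertex 8.14 9.94 6.92
    endloop
  endfacet
  facet normal 0.7793 0.6267 0.0000
    outer loop
      vertex 10.44 7.08 0.00
      vertex 8.14 9.94 6.92
      vertex 10.44 7.08 6.92
    endloop
  endfacet
  facet normal 0.1966 0.9805 0.0000
    outer loop
      vertex 8.14 9.94 0.00
      vertex 4.55 10.66 0.00
      vertex 4.55 10.66 6.92
    endloop
  endfacet
  facet normal 0.1966 0.9805 0.0000
    outer loop
      vertex 8.14 9.94 0.00
      vertex 4.55 10.66 6.92
      vertex 8.14 9.94 6.92
    endloop
  endfacet
  facet normal -0.4817 0.8763 0.0000
    outer loop
      vertex 4.55 10.66 0.00
      vertex 1.33 8.89 0.00
      vertex 1.33 8.89 6.92
    endloop
  endfacet
  facet normal -0.4817 0.8763 0.0000
    outer loop
      vertex 4.55 10.66 0.00
      vertex 1.33 8.89 6.92
      vertex 4.55 10.66 6.92
    endloop
  endfacet
  facet normal -0.9316 0.3634 0.0000
    outer loop
      vertex 1.33 8.89 0.00
      vertex 0.00 5.48 0.00
      vertex 0.00 5.48 6.92
    endloop
  endfacet
  facet normal -0.9316 0.3634 0.0000
    outer loop
      vertex 1.33 8.89 0.00
      vertex 0.00 5.48 6.92
      vertex 1.33 8.89 6.92
    endloop
  endfacet
  facet normal -0.9468 -0.3220 0.0000
    outer loop
      vertex 0.00 5.48 0.00
      vertex 1.18 2.01 0.00
      vertex 1.18 2.01 6.92
    endloop
  endfacet
  facet normal -0.9468 -0.3220 0.0000
    outer loop
      vertex 0.00 5.48 0.00
      vertex 1.18 2.01 6.92
      vertex 0.00 5.48 6.92
    endloop
  endfacet
  facet normal -0.5209 -0.8536 0.0000
    outer loop
      vertex 1.18 2.01 0.00
      vertex 4.31 0.10 0.00
      vertex 4.31 0.10 6.92
    endloop
  endfacet
  facet normal -0.5209 -0.8536 0.0000
    outer loop
      vertex 1.18 2.01 0.00
      vertex 4.31 0.10 6.92
      vertex 1.18 2.01 6.92
    endloop
  endfacet
  facet normal 0.1525 -0.9883 0.0000
    outer loop
      vertex 4.31 0.10 0.00
      vertex 7.94 0.66 0.00
      vertex 7.94 0.66 6.92
    endloop
  endfacet
  facet normal 0.1525 -0.9883 0.0000
    outer loop
      vertex 4.31 0.10 0.00
      vertex 7.94 0.66 6.92
      vertex 4.31 0.10 6.92
    endloop
  endfacet
  facet normal 0.7519 -0.6593 0.0000
    outer loop
      vertex 7.94 0.66 0.00
      vertex 10.36 3.42 0.00
      vertex 10.36 3.42 6.92
    endloop
  endfacet
  facet normal 0.7519 -0.6593 0.0000
    outer loop
      vertex 7.94 0.66 0.00
      vertex 10.36 3.42 6.92
      vertex 7.94 0.66 6.92
    endloop
  endfacet
  facet normal 0.9998 -0.0219 0.0000
    outer loop
      vertex 10.36 3.42 0.00
      vertex 10.44 7.08 0.00
      vertex 10.44 7.08 6.92
    endloop
  endfacet
  facet normal 0.9998 -0.0219 0.0000
    outer loop
      vertex 10.36 3.42 0.00
      vertex 10.44 7.08 6.92
      vertex 10.36 3.42 6.92
    endloop
  endfacet
endsolid part

The G0 Z moves step by Δz≈0.86 mm. Every layer's G1 loop is the same polygon, so the solid is a straight extrusion of it from z=0 to z≈6.92. Closing with flat bottom and top caps and triangulating gives 32 facets — a regular 9-sided prism (a cylinder approximated with 9 flat sides), circumscribed radius ≈ 5.36 mm, height ≈ 6.92 mm.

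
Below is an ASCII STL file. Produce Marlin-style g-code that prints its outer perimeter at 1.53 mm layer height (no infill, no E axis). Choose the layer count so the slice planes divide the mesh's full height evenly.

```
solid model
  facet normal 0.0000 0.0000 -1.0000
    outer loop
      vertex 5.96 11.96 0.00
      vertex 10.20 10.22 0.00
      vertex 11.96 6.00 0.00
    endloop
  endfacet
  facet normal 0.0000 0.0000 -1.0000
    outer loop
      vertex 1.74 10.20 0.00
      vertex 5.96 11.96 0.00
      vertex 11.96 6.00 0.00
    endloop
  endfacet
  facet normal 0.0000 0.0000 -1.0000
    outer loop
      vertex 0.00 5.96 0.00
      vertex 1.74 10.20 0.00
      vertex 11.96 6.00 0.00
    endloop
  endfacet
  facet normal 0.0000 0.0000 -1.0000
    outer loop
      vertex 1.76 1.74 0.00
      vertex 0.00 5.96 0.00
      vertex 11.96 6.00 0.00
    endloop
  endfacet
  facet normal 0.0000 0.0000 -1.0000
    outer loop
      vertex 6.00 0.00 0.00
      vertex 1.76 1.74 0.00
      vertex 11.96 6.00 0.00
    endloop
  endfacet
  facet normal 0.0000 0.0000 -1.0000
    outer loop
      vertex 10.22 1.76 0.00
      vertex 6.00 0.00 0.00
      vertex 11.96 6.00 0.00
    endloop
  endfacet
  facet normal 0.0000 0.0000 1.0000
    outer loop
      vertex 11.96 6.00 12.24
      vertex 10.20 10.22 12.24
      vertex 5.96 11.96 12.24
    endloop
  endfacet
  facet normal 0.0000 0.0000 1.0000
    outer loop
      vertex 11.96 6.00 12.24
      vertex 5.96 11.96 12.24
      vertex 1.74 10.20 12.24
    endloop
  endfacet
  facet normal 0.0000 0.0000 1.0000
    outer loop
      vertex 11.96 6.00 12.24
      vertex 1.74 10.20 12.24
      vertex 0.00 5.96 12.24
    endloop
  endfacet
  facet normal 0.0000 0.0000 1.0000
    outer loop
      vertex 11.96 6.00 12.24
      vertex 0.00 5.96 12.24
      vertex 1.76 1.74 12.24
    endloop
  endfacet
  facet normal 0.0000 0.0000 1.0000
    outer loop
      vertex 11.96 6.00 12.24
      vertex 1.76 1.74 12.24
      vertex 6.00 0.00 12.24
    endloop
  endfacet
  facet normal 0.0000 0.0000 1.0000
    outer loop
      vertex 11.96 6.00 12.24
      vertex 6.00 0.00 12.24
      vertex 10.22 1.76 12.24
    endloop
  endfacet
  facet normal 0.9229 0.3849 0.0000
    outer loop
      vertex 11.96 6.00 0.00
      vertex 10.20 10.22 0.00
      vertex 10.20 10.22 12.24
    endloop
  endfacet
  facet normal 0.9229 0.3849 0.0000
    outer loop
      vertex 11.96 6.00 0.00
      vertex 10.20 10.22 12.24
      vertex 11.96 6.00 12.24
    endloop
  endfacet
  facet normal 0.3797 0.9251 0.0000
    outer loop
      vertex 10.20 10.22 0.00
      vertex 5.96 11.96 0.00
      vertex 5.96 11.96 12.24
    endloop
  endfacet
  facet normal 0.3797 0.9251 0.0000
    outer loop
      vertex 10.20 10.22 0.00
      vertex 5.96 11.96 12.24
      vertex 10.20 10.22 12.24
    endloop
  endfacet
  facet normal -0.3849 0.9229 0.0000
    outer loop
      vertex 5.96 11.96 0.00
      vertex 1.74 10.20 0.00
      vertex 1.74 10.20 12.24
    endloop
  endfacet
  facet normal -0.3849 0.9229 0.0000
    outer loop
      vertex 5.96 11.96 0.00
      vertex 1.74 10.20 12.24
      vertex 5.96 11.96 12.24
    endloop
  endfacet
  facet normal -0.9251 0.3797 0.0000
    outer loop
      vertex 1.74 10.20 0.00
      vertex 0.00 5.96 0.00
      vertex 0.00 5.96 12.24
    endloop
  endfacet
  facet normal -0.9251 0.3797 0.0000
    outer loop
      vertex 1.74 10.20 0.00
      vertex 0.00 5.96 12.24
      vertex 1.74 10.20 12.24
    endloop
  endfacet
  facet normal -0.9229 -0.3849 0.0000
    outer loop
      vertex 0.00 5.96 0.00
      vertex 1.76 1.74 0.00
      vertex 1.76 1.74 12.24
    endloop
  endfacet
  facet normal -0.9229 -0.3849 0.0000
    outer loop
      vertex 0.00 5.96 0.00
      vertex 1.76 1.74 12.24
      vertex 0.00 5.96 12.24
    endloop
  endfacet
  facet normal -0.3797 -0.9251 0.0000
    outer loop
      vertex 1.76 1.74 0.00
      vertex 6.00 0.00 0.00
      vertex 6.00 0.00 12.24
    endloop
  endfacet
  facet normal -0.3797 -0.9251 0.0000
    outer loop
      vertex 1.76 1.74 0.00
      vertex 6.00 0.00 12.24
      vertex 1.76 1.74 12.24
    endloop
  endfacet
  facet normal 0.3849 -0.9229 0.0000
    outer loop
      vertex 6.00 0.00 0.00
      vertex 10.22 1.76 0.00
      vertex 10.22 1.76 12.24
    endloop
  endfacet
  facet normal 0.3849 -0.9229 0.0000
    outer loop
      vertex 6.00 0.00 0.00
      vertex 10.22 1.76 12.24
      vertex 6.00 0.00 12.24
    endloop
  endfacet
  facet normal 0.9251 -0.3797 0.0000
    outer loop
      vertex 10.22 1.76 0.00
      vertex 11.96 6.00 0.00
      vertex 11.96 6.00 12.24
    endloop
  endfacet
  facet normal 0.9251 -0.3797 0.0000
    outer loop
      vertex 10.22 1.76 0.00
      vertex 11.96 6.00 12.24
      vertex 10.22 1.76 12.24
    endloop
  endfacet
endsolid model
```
; perimeter-only toolpath
G21 ; units = mm
G90 ; absolute positioning
G28 ; home
; layer 1
G0 Z1.53
G0 X11.96 Y6.00
G1 X10.20 Y10.22
G1 X5.96 Y11.96
G1 X1.74 Y10.20
G1 X0.00 Y5.96
G1 X1.76 Y1.74
G1 X6.00 Y0.00
G1 X10.22 Y1.76
G1 X11.96 Y6.00
; layer 2
G0 Z3.06
G0 X11.96 Y6.00
G1 X10.20 Y10.22
G1 X5.96 Y11.96
G1 X1.74 Y10.20
G1 X0.00 Y5.96
G1 X1.76 Y1.74
G1 X6.00 Y0.00
G1 X10.22 Y1.76
G1 X11.96 Y6.00
; layer 3
G0 Z4.59
G0 X11.96 Y6.00
G1 X10.20 Y10.22
G1 X5.96 Y11.96
G1 X1.74 Y10.20
G1 X0.00 Y5.96
G1 X1.76 Y1.74
G1 X6.00 Y0.00
G1 X10.22 Y1.76
G1 X11.96 Y6.00
; layer 4
G0 Z6.12
G0 X11.96 Y6.00
G1 X10.20 Y10.22
G1 X5.96 Y11.96
G1 X1.74 Y10.20
G1 X0.00 Y5.96
G1 X1.76 Y1.74
G1 X6.00 Y0.00
G1 X10.22 Y1.76
G1 X11.96 Y6.00
; layer 5
G0 Z7.65
G0 X11.96 Y6.00
G1 X10.20 Y10.22
G1 X5.96 Y11.96
G1 X1.74 Y10.20
G1 X0.00 Y5.96
G1 X1.76 Y1.74
G1 X6.00 Y0.00
G1 X10.22 Y1.76
G1 X11.96 Y6.00
; layer 6
G0 Z9.18
G0 X11.96 Y6.00
G1 X10.20 Y10.22
G1 X5.96 Y11.96
G1 X1.74 Y10.20
G1 X0.00 Y5.96
G1 X1.76 Y1.74
G1 X6.00 Y0.00
G1 X10.22 Y1.76
G1 X11.96 Y6.00
; layer 7
G0 Z10.71
G0 X11.96 Y6.00
G1 X10.20 Y10.22
G1 X5.96 Y11.96
G1 X1.74 Y10.20
G1 X0.00 Y5.96
G1 X1.76 Y1.74
G1 X6.00 Y0.00
G1 X10.22 Y1.76
G1 X11.96 Y6.00
; layer 8
G0 Z12.24
G0 X11.96 Y6.00
G1 X10.20 Y10.22
G1 X5.96 Y11.96
G1 X1.74 Y10.20
G1 X0.00 Y5.96
G1 X1.76 Y1.74
G1 X6.00 Y0.00
G1 X10.22 Y1.76
G1 X11.96 Y6.00
M2 ; end

The solid is a regular 8-sided prism (a cylinder approximated with 8 flat sides), circumscribed radius ≈ 5.98 mm, height ≈ 12.2 mm. Slicing at Δz = 1.53 mm — 8 equal slices spanning the solid's height, so layer i sits at z = i·h/8 — gives 8 non-empty perimeters. Each is a 8-segment closed polygon; G0 lifts to the layer z and rapids to the start vertex, then G1 traces the edges.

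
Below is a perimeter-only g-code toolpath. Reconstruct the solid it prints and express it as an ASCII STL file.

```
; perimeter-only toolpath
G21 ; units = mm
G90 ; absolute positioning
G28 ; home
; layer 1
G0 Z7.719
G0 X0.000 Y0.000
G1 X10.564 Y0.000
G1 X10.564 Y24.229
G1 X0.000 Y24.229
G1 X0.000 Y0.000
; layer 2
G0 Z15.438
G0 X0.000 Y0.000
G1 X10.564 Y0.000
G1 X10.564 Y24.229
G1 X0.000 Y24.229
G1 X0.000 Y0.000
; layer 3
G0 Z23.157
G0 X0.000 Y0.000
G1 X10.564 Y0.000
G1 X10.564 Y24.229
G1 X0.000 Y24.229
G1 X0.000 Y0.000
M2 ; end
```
solid part
  facet normal 0.0000 0.0000 -1.0000
    outer loop
      vertex 10.564 24.229 0.000
      vertex 10.564 0.000 0.000
      vertex 0.000 0.000 0.000
    endloop
  endfacet
  facet normal 0.0000 0.0000 -1.0000
    outer loop
      vertex 0.000 24.229 0.000
      vertex 10.564 24.229 0.000
      vertex 0.000 0.000 0.000
    endloop
  endfacet
  facet normal 0.0000 0.0000 1.0000
    outer loop
      vertex 0.000 0.000 23.157
      vertex 10.564 0.000 23.157
      vertex 10.564 24.229 23.157
    endloop
  endfacet
  facet normal 0.0000 0.0000 1.0000
    outer loop
      vertex 0.000 0.000 23.157
      vertex 10.564 24.229 23.157
      vertex 0.000 24.229 23.157
    endloop
  endfacet
  facet normal 0.0000 -1.0000 0.0000
    outer loop
      vertex 0.000 0.000 0.000
      vertex 10.564 0.000 0.000
      vertex 10.564 0.000 23.157
    endloop
  endfacet
  facet normal 0.0000 -1.0000 0.0000
    outer loop
      vertex 0.000 0.000 0.000
      vertex 10.564 0.000 23.157
      vertex 0.000 0.000 23.157
    endloop
  endfacet
  facet normal 0.0000 1.0000 0.0000
    outer loop
      vertex 10.564 24.229 23.157
      vertex 10.564 24.229 0.000
      vertex 0.000 24.229 0.000
    endloop
  endfacet
  facet normal 0.0000 1.0000 0.0000
    outer loop
      vertex 0.000 24.229 23.157
      vertex 10.564 24.229 23.157
      vertex 0.000 24.229 0.000
    endloop
  endfacet
  facet normal -1.0000 0.0000 0.0000
    outer loop
      vertex 0.000 24.229 23.157
      vertex 0.000 24.229 0.000
      vertex 0.000 0.000 0.000
    endloop
  endfacet
  facet normal -1.0000 0.0000 0.0000
    outer loop
      vertex 0.000 0.000 23.157
      vertex 0.000 24.229 23.157
      vertex 0.000 0.000 0.000
    endloop
  endfacet
  facet normal 1.0000 0.0000 0.0000
    outer loop
      vertex 10.564 0.000 0.000
      vertex 10.564 24.229 0.000
      vertex 10.564 24.229 23.157
    endloop
  endfacet
  facet normal 1.0000 0.0000 0.0000
    outer loop
      vertex 10.564 0.000 0.000
      vertex 10.564 24.229 23.157
      vertex 10.564 0.000 23.157
    endloop
  endfacet
endsolid part

The G0 Z moves step by Δz≈7.719 mm. Every layer's G1 loop is the same polygon, so the solid is a straight extrusion of it from z=0 to z≈23.2. Closing with flat bottom and top caps and triangulating gives 12 facets — a rectangular box, roughly 10.6 × 24.2 mm footprint and 23.2 mm tall.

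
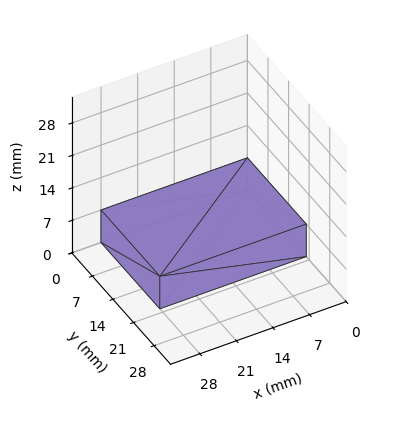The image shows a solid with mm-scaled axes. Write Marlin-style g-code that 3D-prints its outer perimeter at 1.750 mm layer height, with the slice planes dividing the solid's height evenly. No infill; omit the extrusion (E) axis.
Reading the render: the shape is a rectangular box, roughly 28 × 20 mm footprint and 7 mm tall (dimensions read to the nearest mm from the axis ticks). For the g-code, the solid's height is divided into equal slices at the stated Δz and each level perimeter traced with G1 moves after a G0 lift.

; perimeter-only toolpath
G21 ; units = mm
G90 ; absolute positioning
G28 ; home
; layer 1
G0 Z1.750
G0 X0.000 Y0.000
G1 X28.000 Y0.000
G1 X28.000 Y20.000
G1 X0.000 Y20.000
G1 X0.000 Y0.000
; layer 2
G0 Z3.500
G0 X0.000 Y0.000
G1 X28.000 Y0.000
G1 X28.000 Y20.000
G1 X0.000 Y20.000
G1 X0.000 Y0.000
; layer 3
G0 Z5.250
G0 X0.000 Y0.000
G1 X28.000 Y0.000
G1 X28.000 Y20.000
G1 X0.000 Y20.000
G1 X0.000 Y0.000
; layer 4
G0 Z7.000
G0 X0.000 Y0.000
G1 X28.000 Y0.000
G1 X28.000 Y20.000
G1 X0.000 Y20.000
G1 X0.000 Y0.000
M2 ; end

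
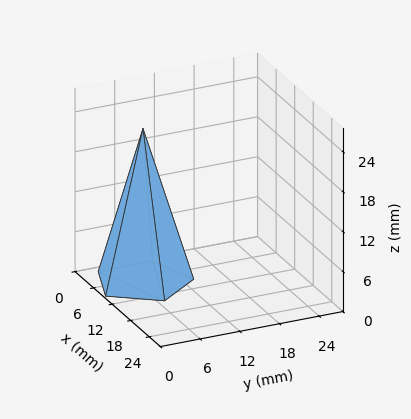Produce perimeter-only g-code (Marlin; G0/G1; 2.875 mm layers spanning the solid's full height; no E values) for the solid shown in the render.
Reading the render: the shape is a regular 5-sided pyramid, base circumscribed radius ≈ 7 mm, apex at z ≈ 23 mm (dimensions read to the nearest mm from the axis ticks). For the g-code, the solid's height is divided into equal slices at the stated Δz and each level perimeter traced with G1 moves after a G0 lift.

; perimeter-only toolpath
G21 ; units = mm
G90 ; absolute positioning
G28 ; home
; layer 1
G0 Z2.875
G0 X13.125 Y7.000
G1 X8.893 Y12.825
G1 X2.045 Y10.600
G1 X2.045 Y3.400
G1 X8.893 Y1.175
G1 X13.125 Y7.000
; layer 2
G0 Z5.750
G0 X12.250 Y7.000
G1 X8.622 Y11.993
G1 X2.753 Y10.085
G1 X2.753 Y3.915
G1 X8.622 Y2.007
G1 X12.250 Y7.000
; layer 3
G0 Z8.625
G0 X11.375 Y7.000
G1 X8.352 Y11.161
G1 X3.461 Y9.571
G1 X3.461 Y4.429
G1 X8.352 Y2.839
G1 X11.375 Y7.000
; layer 4
G0 Z11.500
G0 X10.500 Y7.000
G1 X8.082 Y10.329
G1 X4.168 Y9.057
G1 X4.168 Y4.943
G1 X8.082 Y3.671
G1 X10.500 Y7.000
; layer 5
G0 Z14.375
G0 X9.625 Y7.000
G1 X7.811 Y9.496
G1 X4.876 Y8.543
G1 X4.876 Y5.457
G1 X7.811 Y4.504
G1 X9.625 Y7.000
; layer 6
G0 Z17.250
G0 X8.750 Y7.000
G1 X7.541 Y8.664
G1 X5.584 Y8.029
G1 X5.584 Y5.971
G1 X7.541 Y5.336
G1 X8.750 Y7.000
; layer 7
G0 Z20.125
G0 X7.875 Y7.000
G1 X7.270 Y7.832
G1 X6.292 Y7.514
G1 X6.292 Y6.486
G1 X7.270 Y6.168
G1 X7.875 Y7.000
M2 ; end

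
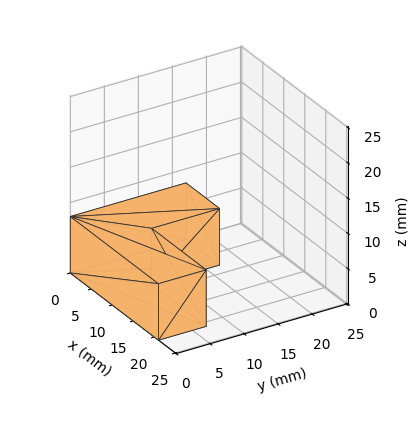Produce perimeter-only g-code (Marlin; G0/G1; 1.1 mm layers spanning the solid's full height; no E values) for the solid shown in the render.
Reading the render: the shape is an L-shaped prism: outer 21 × 17 mm, arm thicknesses ≈ 7 mm (horizontal) and 8 mm (vertical), extruded 8 mm in z (dimensions read to the nearest mm from the axis ticks). For the g-code, the solid's height is divided into equal slices at the stated Δz and each level perimeter traced with G1 moves after a G0 lift.

; perimeter-only toolpath
G21 ; units = mm
G90 ; absolute positioning
G28 ; home
; layer 1
G0 Z1.1
G0 X0.0 Y0.0
G1 X21.0 Y0.0
G1 X21.0 Y7.0
G1 X8.0 Y7.0
G1 X8.0 Y17.0
G1 X0.0 Y17.0
G1 X0.0 Y0.0
; layer 2
G0 Z2.3
G0 X0.0 Y0.0
G1 X21.0 Y0.0
G1 X21.0 Y7.0
G1 X8.0 Y7.0
G1 X8.0 Y17.0
G1 X0.0 Y17.0
G1 X0.0 Y0.0
; layer 3
G0 Z3.4
G0 X0.0 Y0.0
G1 X21.0 Y0.0
G1 X21.0 Y7.0
G1 X8.0 Y7.0
G1 X8.0 Y17.0
G1 X0.0 Y17.0
G1 X0.0 Y0.0
; layer 4
G0 Z4.6
G0 X0.0 Y0.0
G1 X21.0 Y0.0
G1 X21.0 Y7.0
G1 X8.0 Y7.0
G1 X8.0 Y17.0
G1 X0.0 Y17.0
G1 X0.0 Y0.0
; layer 5
G0 Z5.7
G0 X0.0 Y0.0
G1 X21.0 Y0.0
G1 X21.0 Y7.0
G1 X8.0 Y7.0
G1 X8.0 Y17.0
G1 X0.0 Y17.0
G1 X0.0 Y0.0
; layer 6
G0 Z6.9
G0 X0.0 Y0.0
G1 X21.0 Y0.0
G1 X21.0 Y7.0
G1 X8.0 Y7.0
G1 X8.0 Y17.0
G1 X0.0 Y17.0
G1 X0.0 Y0.0
; layer 7
G0 Z8.0
G0 X0.0 Y0.0
G1 X21.0 Y0.0
G1 X21.0 Y7.0
G1 X8.0 Y7.0
G1 X8.0 Y17.0
G1 X0.0 Y17.0
G1 X0.0 Y0.0
M2 ; end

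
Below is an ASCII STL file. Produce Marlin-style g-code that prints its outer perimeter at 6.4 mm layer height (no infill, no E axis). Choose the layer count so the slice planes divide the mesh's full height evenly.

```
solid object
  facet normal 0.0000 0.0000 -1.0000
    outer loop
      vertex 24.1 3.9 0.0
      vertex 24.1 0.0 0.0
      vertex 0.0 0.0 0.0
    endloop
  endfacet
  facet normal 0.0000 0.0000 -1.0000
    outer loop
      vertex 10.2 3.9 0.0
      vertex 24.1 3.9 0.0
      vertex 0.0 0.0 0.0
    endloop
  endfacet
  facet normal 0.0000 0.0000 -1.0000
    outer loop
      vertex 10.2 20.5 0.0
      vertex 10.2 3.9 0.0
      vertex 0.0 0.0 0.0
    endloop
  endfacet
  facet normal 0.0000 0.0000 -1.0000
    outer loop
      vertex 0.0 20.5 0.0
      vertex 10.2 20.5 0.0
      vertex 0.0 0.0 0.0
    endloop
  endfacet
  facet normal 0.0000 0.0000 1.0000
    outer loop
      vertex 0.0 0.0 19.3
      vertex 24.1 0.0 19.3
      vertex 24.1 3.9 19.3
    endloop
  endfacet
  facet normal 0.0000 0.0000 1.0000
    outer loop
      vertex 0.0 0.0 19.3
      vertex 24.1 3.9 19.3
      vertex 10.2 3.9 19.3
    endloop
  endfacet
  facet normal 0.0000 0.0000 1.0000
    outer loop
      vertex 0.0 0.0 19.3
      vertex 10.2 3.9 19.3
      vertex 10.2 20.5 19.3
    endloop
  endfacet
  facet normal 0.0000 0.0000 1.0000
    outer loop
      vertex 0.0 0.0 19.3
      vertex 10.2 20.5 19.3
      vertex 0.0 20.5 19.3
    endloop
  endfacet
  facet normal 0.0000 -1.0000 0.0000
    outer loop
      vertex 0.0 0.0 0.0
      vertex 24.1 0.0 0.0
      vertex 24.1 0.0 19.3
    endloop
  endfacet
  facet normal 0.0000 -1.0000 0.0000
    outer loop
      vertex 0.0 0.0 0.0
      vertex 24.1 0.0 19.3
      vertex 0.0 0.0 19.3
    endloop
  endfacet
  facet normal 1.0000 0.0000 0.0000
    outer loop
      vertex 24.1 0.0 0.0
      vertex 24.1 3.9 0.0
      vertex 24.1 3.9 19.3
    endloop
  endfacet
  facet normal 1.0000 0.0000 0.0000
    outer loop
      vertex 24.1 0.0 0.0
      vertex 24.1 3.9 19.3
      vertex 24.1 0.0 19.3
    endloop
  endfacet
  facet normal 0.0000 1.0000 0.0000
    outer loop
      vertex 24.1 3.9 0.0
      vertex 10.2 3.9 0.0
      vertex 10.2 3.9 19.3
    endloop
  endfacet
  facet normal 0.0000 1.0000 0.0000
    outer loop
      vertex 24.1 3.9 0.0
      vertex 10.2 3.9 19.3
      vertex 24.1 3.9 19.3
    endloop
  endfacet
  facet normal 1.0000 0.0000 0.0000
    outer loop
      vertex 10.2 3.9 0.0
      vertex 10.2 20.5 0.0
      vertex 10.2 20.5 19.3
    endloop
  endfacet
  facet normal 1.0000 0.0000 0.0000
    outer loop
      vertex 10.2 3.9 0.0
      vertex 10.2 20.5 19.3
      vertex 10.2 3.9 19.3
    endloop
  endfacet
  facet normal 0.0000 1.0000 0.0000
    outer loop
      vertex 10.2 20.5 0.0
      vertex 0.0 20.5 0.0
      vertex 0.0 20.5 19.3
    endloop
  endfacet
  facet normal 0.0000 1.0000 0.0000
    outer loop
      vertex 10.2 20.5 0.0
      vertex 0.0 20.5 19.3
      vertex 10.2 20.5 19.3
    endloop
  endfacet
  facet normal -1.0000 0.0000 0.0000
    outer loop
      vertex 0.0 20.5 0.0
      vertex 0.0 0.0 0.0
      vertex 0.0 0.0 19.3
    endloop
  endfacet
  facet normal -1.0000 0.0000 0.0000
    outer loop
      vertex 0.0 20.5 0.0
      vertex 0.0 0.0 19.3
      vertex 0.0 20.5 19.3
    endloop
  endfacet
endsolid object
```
; perimeter-only toolpath
G21 ; units = mm
G90 ; absolute positioning
G28 ; home
; layer 1
G0 Z6.4
G0 X0.0 Y0.0
G1 X24.1 Y0.0
G1 X24.1 Y3.9
G1 X10.2 Y3.9
G1 X10.2 Y20.5
G1 X0.0 Y20.5
G1 X0.0 Y0.0
; layer 2
G0 Z12.9
G0 X0.0 Y0.0
G1 X24.1 Y0.0
G1 X24.1 Y3.9
G1 X10.2 Y3.9
G1 X10.2 Y20.5
G1 X0.0 Y20.5
G1 X0.0 Y0.0
; layer 3
G0 Z19.3
G0 X0.0 Y0.0
G1 X24.1 Y0.0
G1 X24.1 Y3.9
G1 X10.2 Y3.9
G1 X10.2 Y20.5
G1 X0.0 Y20.5
G1 X0.0 Y0.0
M2 ; end

The solid is an L-shaped prism: outer 24.1 × 20.5 mm, arm thicknesses ≈ 3.9 mm (horizontal) and 10.2 mm (vertical), extruded 19.3 mm in z. Slicing at Δz = 6.4 mm — 3 equal slices spanning the solid's height, so layer i sits at z = i·h/3 — gives 3 non-empty perimeters. Each is a 6-segment closed polygon; G0 lifts to the layer z and rapids to the start vertex, then G1 traces the edges.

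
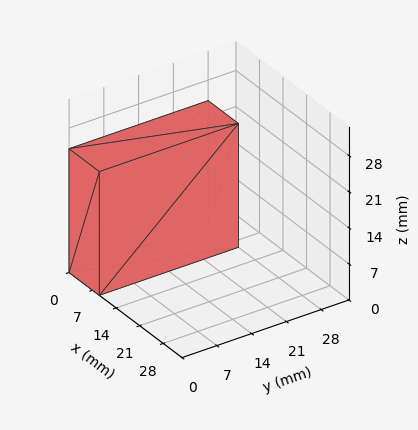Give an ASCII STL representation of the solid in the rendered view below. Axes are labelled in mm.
Reading the render: the shape is a rectangular box, roughly 9 × 28 mm footprint and 24 mm tall (dimensions read to the nearest mm from the axis ticks). For the STL, each face is triangulated and given an outward normal.

solid part
  facet normal 0.0000 0.0000 -1.0000
    outer loop
      vertex 9.000 28.000 0.000
      vertex 9.000 0.000 0.000
      vertex 0.000 0.000 0.000
    endloop
  endfacet
  facet normal 0.0000 0.0000 -1.0000
    outer loop
      vertex 0.000 28.000 0.000
      vertex 9.000 28.000 0.000
      vertex 0.000 0.000 0.000
    endloop
  endfacet
  facet normal 0.0000 0.0000 1.0000
    outer loop
      vertex 0.000 0.000 24.000
      vertex 9.000 0.000 24.000
      vertex 9.000 28.000 24.000
    endloop
  endfacet
  facet normal 0.0000 0.0000 1.0000
    outer loop
      vertex 0.000 0.000 24.000
      vertex 9.000 28.000 24.000
      vertex 0.000 28.000 24.000
    endloop
  endfacet
  facet normal 0.0000 -1.0000 0.0000
    outer loop
      vertex 0.000 0.000 0.000
      vertex 9.000 0.000 0.000
      vertex 9.000 0.000 24.000
    endloop
  endfacet
  facet normal 0.0000 -1.0000 0.0000
    outer loop
      vertex 0.000 0.000 0.000
      vertex 9.000 0.000 24.000
      vertex 0.000 0.000 24.000
    endloop
  endfacet
  facet normal 0.0000 1.0000 0.0000
    outer loop
      vertex 9.000 28.000 24.000
      vertex 9.000 28.000 0.000
      vertex 0.000 28.000 0.000
    endloop
  endfacet
  facet normal 0.0000 1.0000 0.0000
    outer loop
      vertex 0.000 28.000 24.000
      vertex 9.000 28.000 24.000
      vertex 0.000 28.000 0.000
    endloop
  endfacet
  facet normal -1.0000 0.0000 0.0000
    outer loop
      vertex 0.000 28.000 24.000
      vertex 0.000 28.000 0.000
      vertex 0.000 0.000 0.000
    endloop
  endfacet
  facet normal -1.0000 0.0000 0.0000
    outer loop
      vertex 0.000 0.000 24.000
      vertex 0.000 28.000 24.000
      vertex 0.000 0.000 0.000
    endloop
  endfacet
  facet normal 1.0000 0.0000 0.0000
    outer loop
      vertex 9.000 0.000 0.000
      vertex 9.000 28.000 0.000
      vertex 9.000 28.000 24.000
    endloop
  endfacet
  facet normal 1.0000 0.0000 0.0000
    outer loop
      vertex 9.000 0.000 0.000
      vertex 9.000 28.000 24.000
      vertex 9.000 0.000 24.000
    endloop
  endfacet
endsolid part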